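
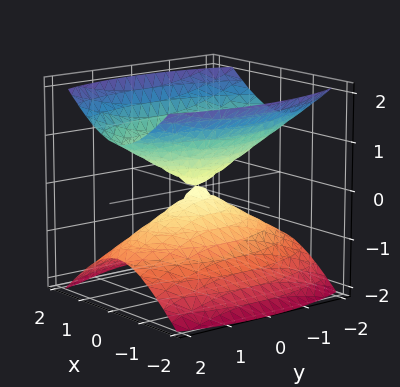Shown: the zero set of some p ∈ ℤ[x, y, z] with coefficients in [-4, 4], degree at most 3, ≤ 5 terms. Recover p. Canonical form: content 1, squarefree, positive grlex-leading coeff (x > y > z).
1. There are 2 components. Treating them together as one polynomial.
2. deg p = 2. A double cone through the origin; a quadric.
3. Symmetries: mirror symmetry z ↦ −z ⇒ only even powers of z; the x ↦ −x reflection is a symmetry, so x appears only in even powers; it's symmetric under y → −y, forcing even powers of y.
4. Reading off the gridlines: it meets the z-axis at z = 0 (among the integer gridlines); it crosses the x-axis at the gridline x = 0; it crosses the y-axis at the gridline y = 0.
5. Fitting integer coefficients to these (and the overall shape) gives p.

3*x^2 + y^2 - 3*z^2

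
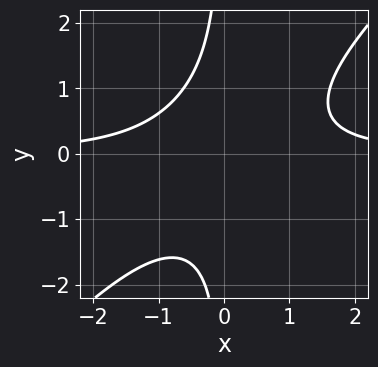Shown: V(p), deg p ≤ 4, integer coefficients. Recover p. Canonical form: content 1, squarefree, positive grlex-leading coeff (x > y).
x^2*y - x*y^2 - 1

1. deg p = 3. The shape is more complex than any degree-2 curve.
2. From the visible intercepts: it misses every integer gridline on the y-axis; the curve avoids every integer x-axis point in the box.
3. Together with the visible shape, these determine p as stated.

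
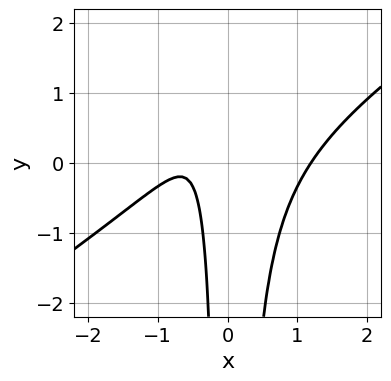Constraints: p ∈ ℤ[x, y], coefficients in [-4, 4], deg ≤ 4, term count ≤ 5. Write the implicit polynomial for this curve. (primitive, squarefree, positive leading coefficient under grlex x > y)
(a) The degree is 3 — a generic line meets the curve in up to 3 points.
(b) Checking where it meets the axes: the curve avoids every integer y-axis point in the box.
(c) The integer polynomial consistent with all of this is the stated p.

2*x^3 - 3*x^2*y - 2*x - 1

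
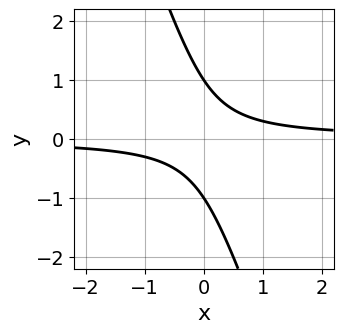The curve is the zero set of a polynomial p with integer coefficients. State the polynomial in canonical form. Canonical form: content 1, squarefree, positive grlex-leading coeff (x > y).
1. deg p = 2.
2. Against the integer gridlines: the y-axis gridline crossings are at y ∈ {-1, 1}; it misses every integer gridline on the x-axis.
3. Solving for integer coefficients yields p as stated.

3*x*y + y^2 - 1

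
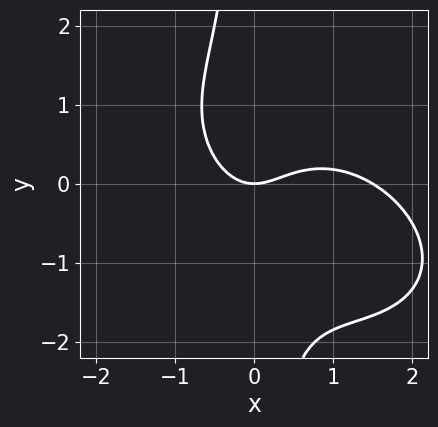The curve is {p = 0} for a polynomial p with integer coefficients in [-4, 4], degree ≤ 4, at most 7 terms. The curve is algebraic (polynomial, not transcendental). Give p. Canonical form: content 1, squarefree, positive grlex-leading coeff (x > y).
2*x^3 + 2*x^2*y + 3*x*y^2 - 3*x^2 + 3*y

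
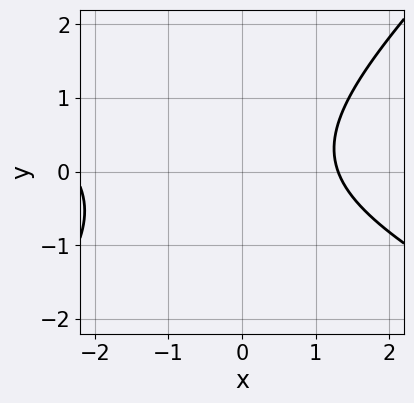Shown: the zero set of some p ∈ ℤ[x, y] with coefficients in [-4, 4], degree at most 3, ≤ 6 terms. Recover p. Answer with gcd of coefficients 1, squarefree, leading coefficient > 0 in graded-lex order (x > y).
x^2 + x*y - 2*y^2 + x - 3

deg p = 2. No degree-1 curve has this shape.
Against the integer gridlines: it misses every integer gridline on the y-axis.
The integer polynomial consistent with all of this is the stated p.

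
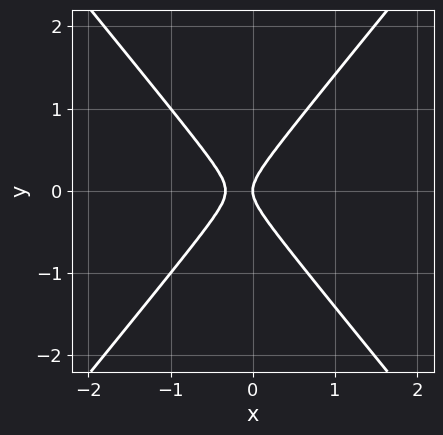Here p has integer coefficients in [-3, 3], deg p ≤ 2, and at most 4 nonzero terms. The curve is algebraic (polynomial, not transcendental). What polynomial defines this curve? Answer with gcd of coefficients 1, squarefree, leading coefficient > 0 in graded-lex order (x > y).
First, degree: the shape is more complex than any degree-1 curve, so deg p = 2.
Then, symmetries: mirror symmetry y ↦ −y ⇒ only even powers of y.
Next, observable constraints: one x-axis crossing is at x = 0; it meets the y-axis at y = 0 (among the integer gridlines).
Finally, the integer polynomial consistent with all of this is the stated p.

3*x^2 - 2*y^2 + x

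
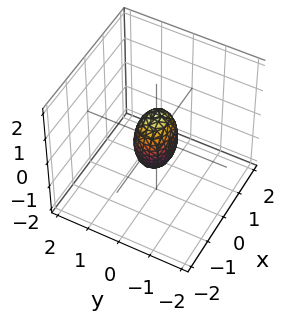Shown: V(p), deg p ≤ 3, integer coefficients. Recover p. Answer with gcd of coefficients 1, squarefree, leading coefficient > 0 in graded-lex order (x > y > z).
deg p = 2. Bounded and convex; a quadric.
Symmetries: the z ↦ −z reflection is a symmetry, so z appears only in even powers; the y ↦ −y reflection is a symmetry, so y appears only in even powers; mirror symmetry x ↦ −x ⇒ only even powers of x.
From the axis intercepts and sections: the z-axis gridline crossings are at z ∈ {-1, 1}.
These observations pin down the coefficients.

2*x^2 + 3*y^2 + z^2 - 1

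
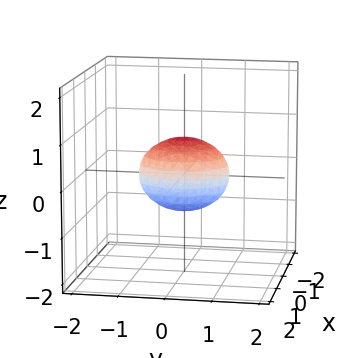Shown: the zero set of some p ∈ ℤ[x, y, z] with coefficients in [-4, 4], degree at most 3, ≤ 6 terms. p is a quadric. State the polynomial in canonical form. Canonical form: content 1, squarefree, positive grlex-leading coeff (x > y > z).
3*x^2 + 2*y^2 + 3*z^2 - 2

The degree is 2 — a closed, bounded, convex surface; a quadric.
Symmetries: the y ↦ −y reflection is a symmetry, so y appears only in even powers; the x ↦ −x reflection is a symmetry, so x appears only in even powers; mirror symmetry z ↦ −z ⇒ only even powers of z.
Observable constraints: among the integer gridlines, it crosses the y-axis at y ∈ {-1, 1}.
Solving for integer coefficients yields p as stated.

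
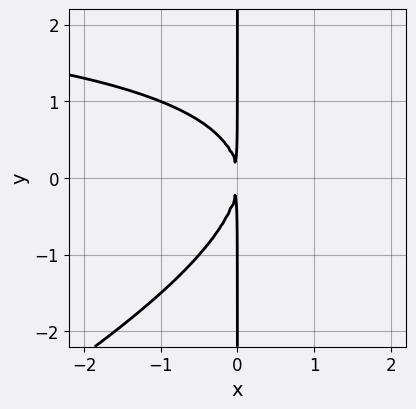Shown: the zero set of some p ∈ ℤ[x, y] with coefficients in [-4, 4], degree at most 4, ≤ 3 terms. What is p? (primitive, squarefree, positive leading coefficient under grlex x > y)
x^2*y - 2*x*y^2 - 3*x^2

(a) deg p = 3. No degree-2 curve has this shape.
(b) From the visible intercepts: every point of the y-axis in the box is on the curve.
(c) Putting this together gives p.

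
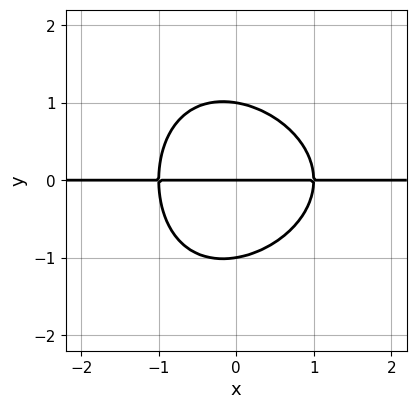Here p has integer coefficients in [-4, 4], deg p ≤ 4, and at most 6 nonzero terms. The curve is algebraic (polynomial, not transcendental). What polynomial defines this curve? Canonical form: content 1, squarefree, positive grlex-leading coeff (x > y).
First, degree: no degree-3 curve has this shape, so deg p = 4.
Next, reading off the gridlines: every point of the x-axis in the box is on the curve; the y-axis gridline crossings are at y ∈ {-1, 0, 1}.
Finally, the integer polynomial consistent with all of this is the stated p.

x*y^3 + 3*x^2*y + 3*y^3 - 3*y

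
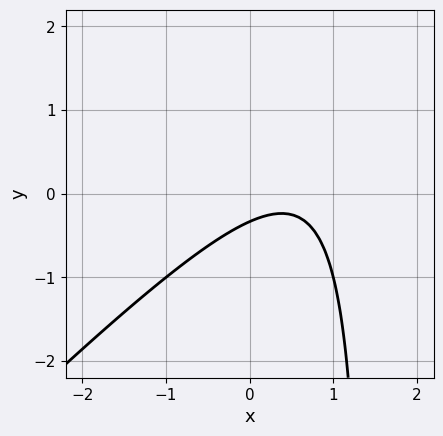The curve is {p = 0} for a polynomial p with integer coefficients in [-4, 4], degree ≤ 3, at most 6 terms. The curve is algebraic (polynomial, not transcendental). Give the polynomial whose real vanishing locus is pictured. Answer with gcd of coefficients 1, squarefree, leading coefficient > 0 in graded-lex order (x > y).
2*x^2 - 2*x*y - 2*x + 3*y + 1

First, degree: the shape is more complex than any degree-1 curve, so deg p = 2.
Next, observable constraints: no x-intercept at any integer in the box.
Finally, assembling these constraints gives the stated polynomial.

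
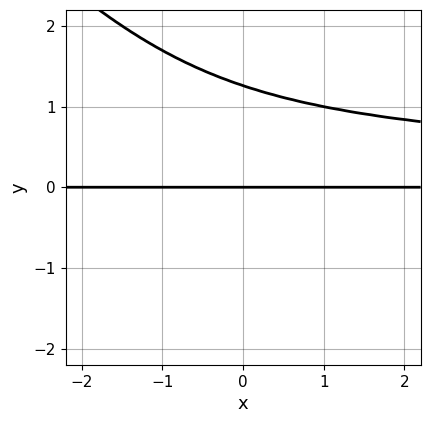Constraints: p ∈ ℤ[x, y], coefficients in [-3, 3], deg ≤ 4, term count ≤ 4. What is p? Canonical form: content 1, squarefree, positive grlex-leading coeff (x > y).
1. Degree: the shape is more complex than any degree-3 curve, so deg p = 4.
2. Reading off the gridlines: it meets the y-axis at y = 0 (among the integer gridlines); every point of the x-axis in the box is on the curve.
3. Assembling these constraints gives the stated polynomial.

x*y^3 + y^4 - 2*y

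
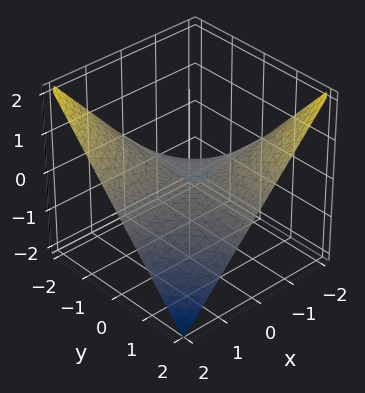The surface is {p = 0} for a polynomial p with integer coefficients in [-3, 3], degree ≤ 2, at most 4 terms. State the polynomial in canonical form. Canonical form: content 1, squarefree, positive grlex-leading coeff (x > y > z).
x*y + 2*z

First, deg p = 2. A saddle surface; a quadric.
Then, checking where it meets the axes: every point of the y-axis in the box is on the surface; it crosses the z-axis at the gridline z = 0.
Finally, solving for integer coefficients yields p as stated. Check: (1, 0, 0) on the x-axis lies on the surface, and p(1, 0, 0) = 0. ✓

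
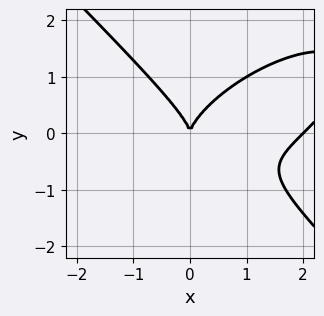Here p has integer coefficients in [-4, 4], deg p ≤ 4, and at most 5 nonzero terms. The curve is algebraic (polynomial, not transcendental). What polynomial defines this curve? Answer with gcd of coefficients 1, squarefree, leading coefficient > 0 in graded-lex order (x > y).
x^3 - x^2*y + 2*y^3 - 2*x^2

First, deg p = 3. No degree-2 curve has this shape.
Then, reading off the gridlines: it crosses the y-axis at the gridline y = 0; the x-axis gridline crossings are at x ∈ {0, 2}.
Finally, together with the visible shape, these determine p as stated.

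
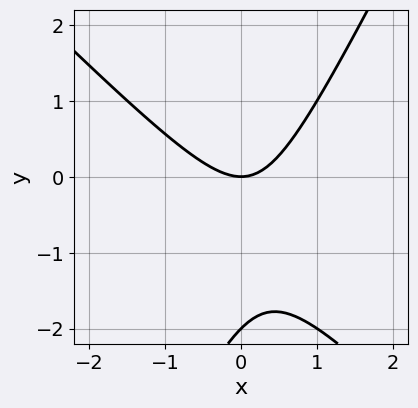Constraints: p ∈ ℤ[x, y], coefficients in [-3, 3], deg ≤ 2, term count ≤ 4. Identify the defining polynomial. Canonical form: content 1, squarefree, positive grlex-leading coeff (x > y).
2*x^2 + x*y - y^2 - 2*y

(a) Degree: a generic line meets the curve in up to 2 points, so deg p = 2.
(b) Against the integer gridlines: the y-axis gridline crossings are at y ∈ {-2, 0}; it meets the x-axis at x = 0 (among the integer gridlines).
(c) Fitting integer coefficients to these (and the overall shape) gives p.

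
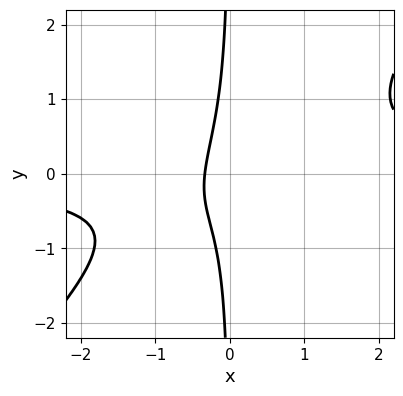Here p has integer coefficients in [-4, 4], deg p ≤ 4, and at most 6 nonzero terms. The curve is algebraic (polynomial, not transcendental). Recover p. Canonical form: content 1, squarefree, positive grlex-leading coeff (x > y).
1. deg p = 3. The shape is more complex than any degree-2 curve.
2. Reading off the gridlines: no y-intercept at any integer in the box.
3. Together with the visible shape, these determine p as stated.

3*x^2*y - 3*x*y^2 - 3*x - 1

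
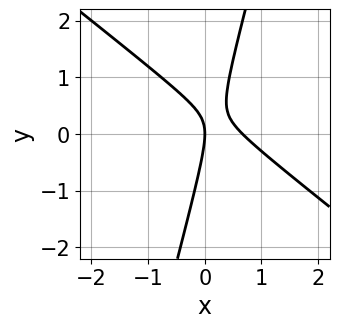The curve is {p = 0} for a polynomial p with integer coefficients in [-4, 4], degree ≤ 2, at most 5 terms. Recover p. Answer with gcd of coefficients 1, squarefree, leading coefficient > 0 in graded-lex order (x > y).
(a) The degree is 2 — no degree-1 curve has this shape.
(b) Against the integer gridlines: it meets the y-axis at y = 0 (among the integer gridlines); it crosses the x-axis at the gridline x = 0.
(c) Fitting integer coefficients to these (and the overall shape) gives p.

3*x^2 + 3*x*y - y^2 - 2*x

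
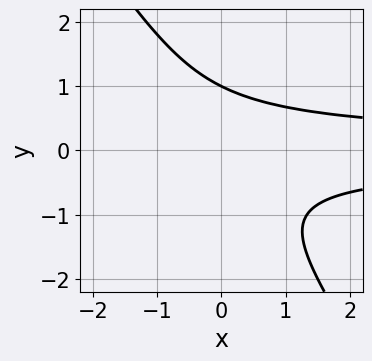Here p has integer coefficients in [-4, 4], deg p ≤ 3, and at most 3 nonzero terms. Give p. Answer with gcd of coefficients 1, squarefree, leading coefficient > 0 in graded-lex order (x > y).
(a) Degree: no degree-2 curve has this shape, so deg p = 3.
(b) Checking where it meets the axes: no x-intercept at any integer in the box; it meets the y-axis at y = 1 (among the integer gridlines).
(c) These observations pin down the coefficients.

3*x*y^2 + 2*y^3 - 2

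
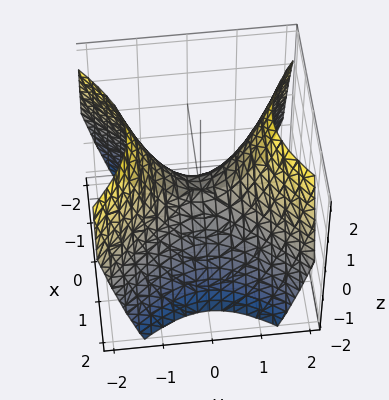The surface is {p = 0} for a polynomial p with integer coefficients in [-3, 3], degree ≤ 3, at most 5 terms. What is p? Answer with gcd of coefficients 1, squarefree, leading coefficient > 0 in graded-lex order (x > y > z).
x^2 - y^2 + z

The degree is 2 — a saddle surface; a quadric.
Symmetries: mirror symmetry x ↦ −x ⇒ only even powers of x; it's symmetric under y → −y, forcing even powers of y.
From the visible intercepts: one z-axis crossing is at z = 0; it crosses the x-axis at the gridline x = 0; it meets the y-axis at y = 0 (among the integer gridlines).
Matching integer coefficients to the picture gives p.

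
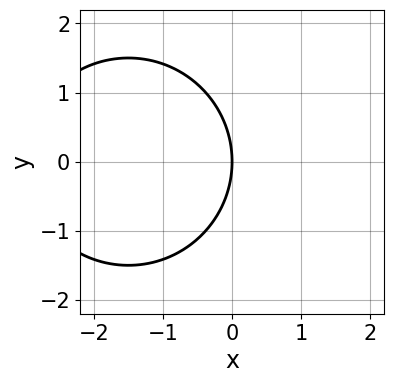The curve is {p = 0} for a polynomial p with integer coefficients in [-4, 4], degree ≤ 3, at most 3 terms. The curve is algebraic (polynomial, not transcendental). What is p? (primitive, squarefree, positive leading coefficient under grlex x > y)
First, deg p = 2. No degree-1 curve has this shape.
Next, symmetries: the y ↦ −y reflection is a symmetry, so y appears only in even powers.
Next, reading off the gridlines: one x-axis crossing is at x = 0; it crosses the y-axis at the gridline y = 0.
Finally, assembling these constraints gives the stated polynomial.

x^2 + y^2 + 3*x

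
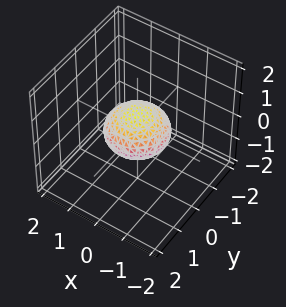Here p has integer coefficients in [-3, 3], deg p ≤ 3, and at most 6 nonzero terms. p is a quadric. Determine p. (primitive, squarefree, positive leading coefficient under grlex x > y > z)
x^2 + y^2 + 2*z^2 - 1

(a) deg p = 2.
(b) Symmetries: it's symmetric under z → −z, forcing even powers of z; the surface is invariant under rotation about z: p = q(x² + y², z).
(c) Observable constraints: the x-axis gridline crossings are at x ∈ {-1, 1}; a circular section at z = 0 has radius exactly 1; among the integer gridlines, it crosses the y-axis at y ∈ {-1, 1}.
(d) Putting this together gives p.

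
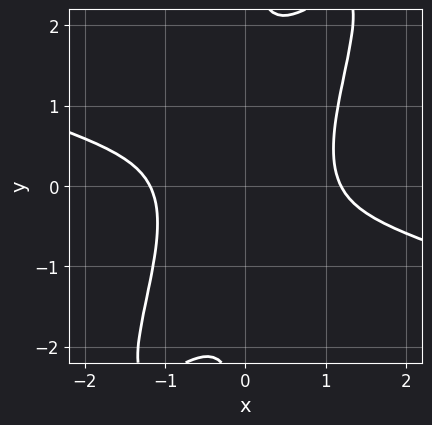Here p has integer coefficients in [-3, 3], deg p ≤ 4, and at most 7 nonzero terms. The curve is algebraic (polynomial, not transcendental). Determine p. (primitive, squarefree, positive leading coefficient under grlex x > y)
x^4 + 2*x^3*y - 3*x^2*y^2 + x*y^3 - 2

Degree: no degree-3 curve has this shape, so deg p = 4.
From the axis intercepts and sections: no y-intercept at any integer in the box.
These observations pin down the coefficients.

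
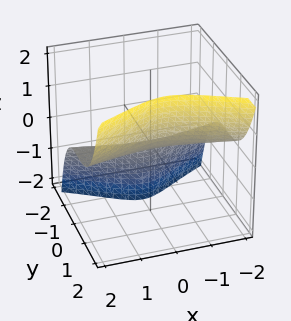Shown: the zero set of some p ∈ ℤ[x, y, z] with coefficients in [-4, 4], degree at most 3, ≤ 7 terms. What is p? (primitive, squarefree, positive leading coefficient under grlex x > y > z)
(a) The degree is 3 — a generic line meets the surface in up to 3 points.
(b) From the axis intercepts and sections: every point of the x-axis in the box is on the surface; it meets the z-axis at z = 0 (among the integer gridlines).
(c) These observations pin down the coefficients.

2*x^2*z - 3*y^3 + y^2 + y*z + z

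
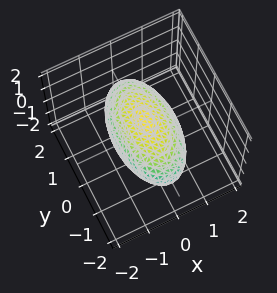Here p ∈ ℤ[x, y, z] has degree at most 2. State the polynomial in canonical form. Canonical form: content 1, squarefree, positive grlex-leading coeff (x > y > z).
3*x^2 + y^2 + 3*z^2 - 3

First, deg p = 2. A closed, bounded, convex surface; a quadric.
Then, symmetries: it's symmetric under z → −z, forcing even powers of z; the x ↦ −x reflection is a symmetry, so x appears only in even powers; it's symmetric under y → −y, forcing even powers of y.
Next, observable constraints: the x-axis gridline crossings are at x ∈ {-1, 1}; among the integer gridlines, it crosses the z-axis at z ∈ {-1, 1}.
Finally, matching integer coefficients to the picture gives p.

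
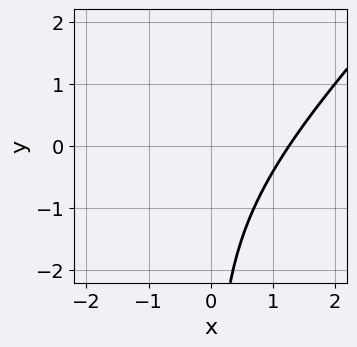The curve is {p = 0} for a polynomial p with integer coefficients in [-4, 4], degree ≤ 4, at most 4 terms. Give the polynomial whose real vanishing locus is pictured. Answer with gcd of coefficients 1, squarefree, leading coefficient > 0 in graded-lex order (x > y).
Degree: the shape is more complex than any degree-2 curve, so deg p = 3.
Observable constraints: no y-intercept at any integer in the box.
Putting this together gives p.

x^3 - 2*x^2*y + x*y^2 - 2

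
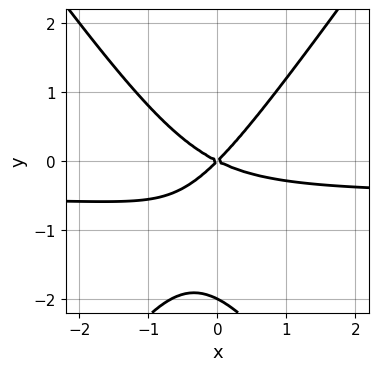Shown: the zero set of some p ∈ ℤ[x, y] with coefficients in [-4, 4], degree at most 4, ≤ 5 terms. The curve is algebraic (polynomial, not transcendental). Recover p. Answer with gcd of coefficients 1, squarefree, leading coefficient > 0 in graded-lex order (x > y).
First, degree: the shape is more complex than any degree-2 curve, so deg p = 3.
Then, reading off the gridlines: the y-axis gridline crossings are at y ∈ {-2, 0}; it meets the x-axis at x = 0 (among the integer gridlines).
Finally, putting this together gives p.

2*x^2*y - y^3 + x^2 + x*y - 2*y^2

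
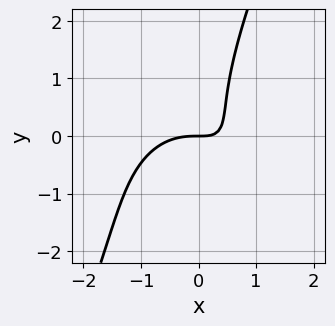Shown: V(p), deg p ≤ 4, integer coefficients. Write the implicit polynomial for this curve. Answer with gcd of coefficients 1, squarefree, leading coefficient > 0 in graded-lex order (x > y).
1. Degree: a generic line meets the curve in up to 3 points, so deg p = 3.
2. Reading off the gridlines: it meets the y-axis at y = 0 (among the integer gridlines); it meets the x-axis at x = 0 (among the integer gridlines).
3. Solving for integer coefficients yields p as stated.

2*x^3 + 2*x*y^2 - y^3 + 3*x*y - 2*y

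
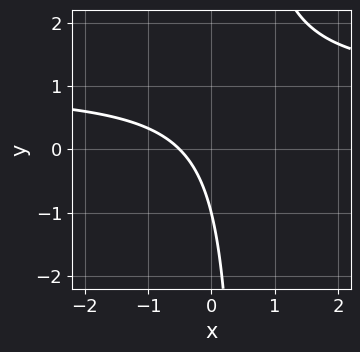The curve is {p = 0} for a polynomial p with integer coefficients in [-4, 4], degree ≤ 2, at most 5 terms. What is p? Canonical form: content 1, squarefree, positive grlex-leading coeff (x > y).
First, deg p = 2. The shape is more complex than any degree-1 curve.
Next, observable constraints: one y-axis crossing is at y = -1.
Finally, together with the visible shape, these determine p as stated.

2*x*y - 2*x - y - 1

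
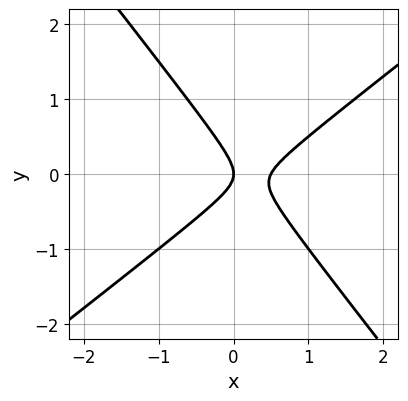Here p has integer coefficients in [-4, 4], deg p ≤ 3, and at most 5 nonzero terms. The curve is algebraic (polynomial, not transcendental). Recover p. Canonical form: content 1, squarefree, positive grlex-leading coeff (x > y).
1. The degree is 2 — a generic line meets the curve in up to 2 points.
2. Reading off the gridlines: it meets the y-axis at y = 0 (among the integer gridlines); one x-axis crossing is at x = 0.
3. These observations pin down the coefficients.

2*x^2 - x*y - 2*y^2 - x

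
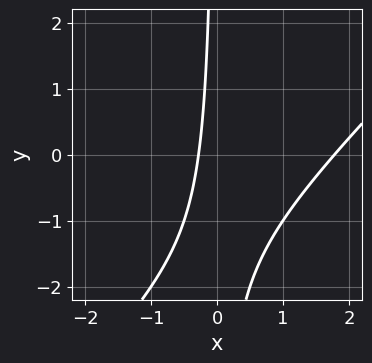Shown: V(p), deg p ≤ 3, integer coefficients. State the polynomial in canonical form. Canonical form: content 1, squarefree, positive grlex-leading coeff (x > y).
2*x^2 - 2*x*y - 3*x - 1

First, deg p = 2. A generic line meets the curve in up to 2 points.
Next, from the axis intercepts and sections: it misses every integer gridline on the y-axis.
Finally, together with the visible shape, these determine p as stated.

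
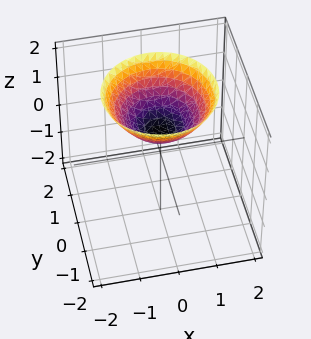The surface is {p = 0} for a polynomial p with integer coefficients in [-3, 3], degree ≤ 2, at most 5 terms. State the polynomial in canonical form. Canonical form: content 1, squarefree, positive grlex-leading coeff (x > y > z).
First, the degree is 2 — no degree-1 surface has this shape.
Then, symmetries: every cross-section ⟂ z is a circle, so x, y appear only via x² + y².
Next, observable constraints: it misses every integer gridline on the y-axis; no x-intercept at any integer in the box; a circular section at z = 2 has radius between 1 and 2.
Finally, the integer polynomial consistent with all of this is the stated p.

2*x^2 + 2*y^2 - 3*z + 2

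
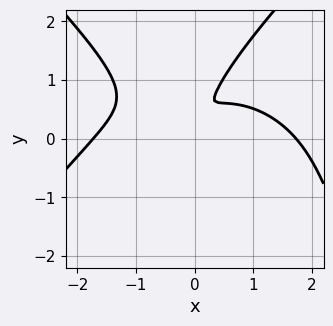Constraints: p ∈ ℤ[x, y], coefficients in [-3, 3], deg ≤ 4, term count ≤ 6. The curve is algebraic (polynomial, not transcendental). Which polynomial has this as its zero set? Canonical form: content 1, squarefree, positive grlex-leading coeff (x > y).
First, degree: the shape is more complex than any degree-3 curve, so deg p = 4.
Finally, solving for integer coefficients yields p as stated.

x^4 - y^4 + 3*x^2*y + 2*x*y^2 - 3*x^2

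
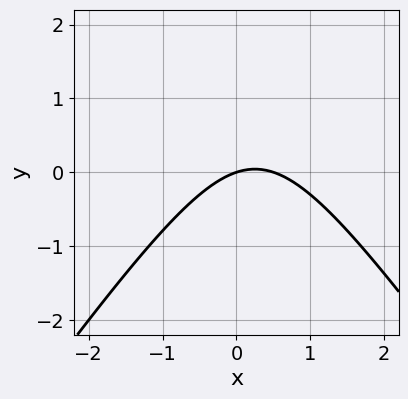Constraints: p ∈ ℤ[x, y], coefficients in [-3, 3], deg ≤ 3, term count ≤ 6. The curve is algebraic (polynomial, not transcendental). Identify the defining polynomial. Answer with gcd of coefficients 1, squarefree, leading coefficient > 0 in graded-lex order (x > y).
2*x^2 - y^2 - x + 3*y

First, degree: no degree-1 curve has this shape, so deg p = 2.
Then, reading off the gridlines: it crosses the y-axis at the gridline y = 0; one x-axis crossing is at x = 0.
Finally, fitting integer coefficients to these (and the overall shape) gives p.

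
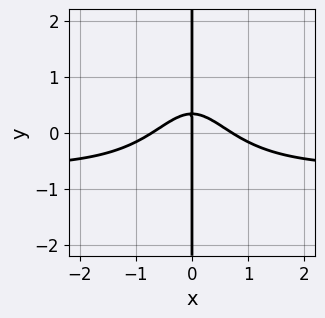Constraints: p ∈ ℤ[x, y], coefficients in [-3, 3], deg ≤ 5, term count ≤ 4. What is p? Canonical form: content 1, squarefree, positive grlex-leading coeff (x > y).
3*x^3*y + 2*x^3 + 3*x*y - x

(a) The degree is 4 — no degree-3 curve has this shape.
(b) From the axis intercepts and sections: every point of the y-axis in the box is on the curve; it meets the x-axis at x = 0 (among the integer gridlines).
(c) These observations pin down the coefficients.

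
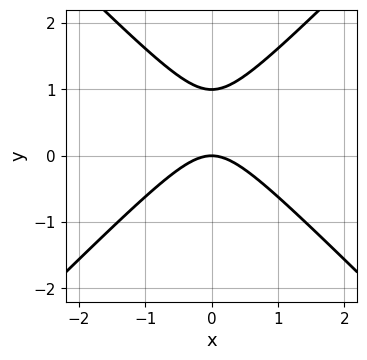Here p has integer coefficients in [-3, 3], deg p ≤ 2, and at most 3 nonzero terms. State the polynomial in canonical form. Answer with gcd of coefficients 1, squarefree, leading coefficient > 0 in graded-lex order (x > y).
(a) The degree is 2 — a generic line meets the curve in up to 2 points.
(b) Symmetries: mirror symmetry x ↦ −x ⇒ only even powers of x.
(c) From the axis intercepts and sections: the y-axis gridline crossings are at y ∈ {0, 1}; it crosses the x-axis at the gridline x = 0.
(d) These observations pin down the coefficients.

x^2 - y^2 + y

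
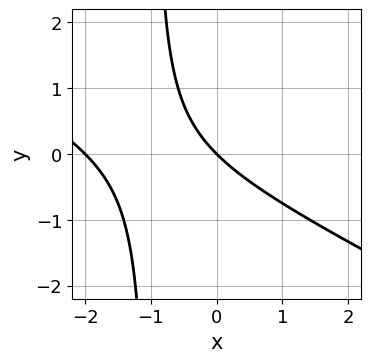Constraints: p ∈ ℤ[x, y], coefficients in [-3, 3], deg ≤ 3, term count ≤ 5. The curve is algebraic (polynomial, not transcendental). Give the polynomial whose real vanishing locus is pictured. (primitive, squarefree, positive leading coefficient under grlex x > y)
First, the degree is 2 — no degree-1 curve has this shape.
Then, checking where it meets the axes: the x-axis gridline crossings are at x ∈ {-2, 0}; it meets the y-axis at y = 0 (among the integer gridlines).
Finally, solving for integer coefficients yields p as stated.

x^2 + 2*x*y + 2*x + 2*y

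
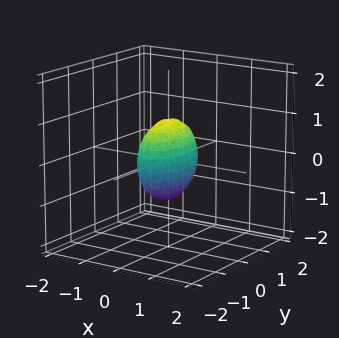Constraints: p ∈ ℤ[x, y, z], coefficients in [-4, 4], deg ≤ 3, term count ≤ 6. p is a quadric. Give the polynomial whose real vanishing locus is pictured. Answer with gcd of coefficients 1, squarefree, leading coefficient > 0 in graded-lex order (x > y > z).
3*x^2 + y^2 + z^2 - 1

(a) Degree: bounded and convex; a quadric, so deg p = 2.
(b) Symmetries: mirror symmetry z ↦ −z ⇒ only even powers of z; it's symmetric under y → −y, forcing even powers of y; mirror symmetry x ↦ −x ⇒ only even powers of x.
(c) Against the integer gridlines: the y-axis gridline crossings are at y ∈ {-1, 1}; the z-axis gridline crossings are at z ∈ {-1, 1}.
(d) Assembling these constraints gives the stated polynomial.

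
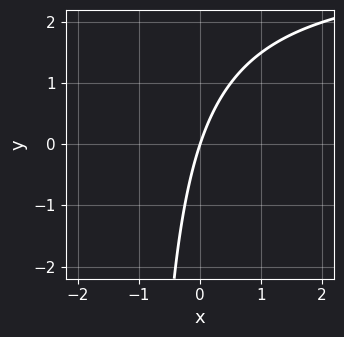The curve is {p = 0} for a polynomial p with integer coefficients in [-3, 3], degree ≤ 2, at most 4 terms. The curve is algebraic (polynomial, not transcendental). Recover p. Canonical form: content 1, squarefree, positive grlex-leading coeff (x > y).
x*y - 3*x + y

deg p = 2.
Observable constraints: one y-axis crossing is at y = 0; one x-axis crossing is at x = 0.
Putting this together gives p.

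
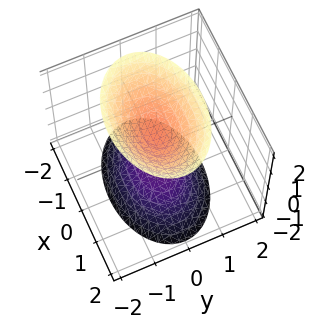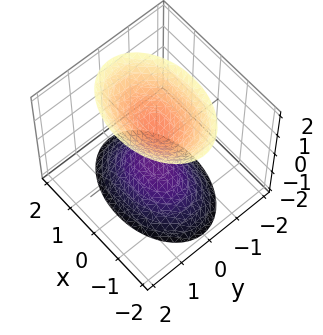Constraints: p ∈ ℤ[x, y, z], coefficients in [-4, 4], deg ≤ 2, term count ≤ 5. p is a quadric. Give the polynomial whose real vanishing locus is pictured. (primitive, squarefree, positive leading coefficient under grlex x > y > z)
x^2 + 2*y^2 - z^2 + 1

(a) The picture has 2 separate pieces. Treating them together as one polynomial.
(b) deg p = 2. Two separate bowl-shaped sheets opening away from each other; a quadric.
(c) Symmetries: it's symmetric under x → −x, forcing even powers of x; the z ↦ −z reflection is a symmetry, so z appears only in even powers; it's symmetric under y → −y, forcing even powers of y.
(d) From the visible intercepts: no x-intercept at any integer in the box; the z-axis gridline crossings are at z ∈ {-1, 1}.
(e) The integer polynomial consistent with all of this is the stated p.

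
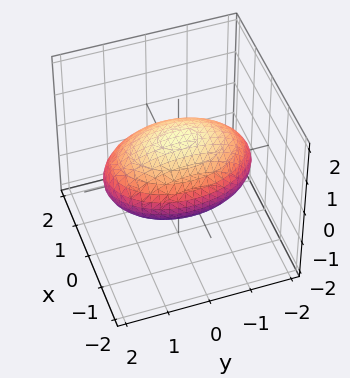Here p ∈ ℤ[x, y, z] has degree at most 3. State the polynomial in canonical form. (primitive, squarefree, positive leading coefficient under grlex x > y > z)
2*x^2 + y^2 + 3*z^2 - 3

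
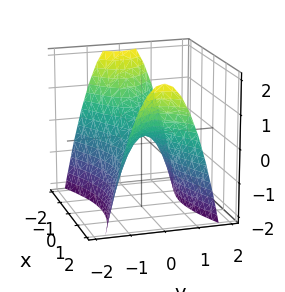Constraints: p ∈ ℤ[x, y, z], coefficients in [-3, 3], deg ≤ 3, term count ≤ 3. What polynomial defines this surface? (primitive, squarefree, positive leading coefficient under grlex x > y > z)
x^2 - 3*y^2 - 2*z

The degree is 2 — a saddle surface; a quadric.
Symmetries: it's symmetric under y → −y, forcing even powers of y; it's symmetric under x → −x, forcing even powers of x.
Against the integer gridlines: it meets the x-axis at x = 0 (among the integer gridlines); it meets the y-axis at y = 0 (among the integer gridlines); it crosses the z-axis at the gridline z = 0.
Solving for integer coefficients yields p as stated.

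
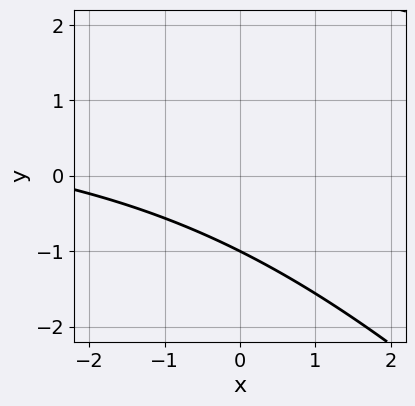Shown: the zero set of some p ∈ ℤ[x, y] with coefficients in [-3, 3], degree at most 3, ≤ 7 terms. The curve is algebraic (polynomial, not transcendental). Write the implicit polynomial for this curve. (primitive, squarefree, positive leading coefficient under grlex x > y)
First, degree: a generic line meets the curve in up to 2 points, so deg p = 2.
Next, checking where it meets the axes: it misses every integer gridline on the x-axis; it crosses the y-axis at the gridline y = -1.
Finally, the integer polynomial consistent with all of this is the stated p.

x*y + y^2 - x - 2*y - 3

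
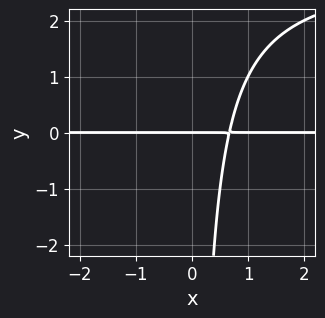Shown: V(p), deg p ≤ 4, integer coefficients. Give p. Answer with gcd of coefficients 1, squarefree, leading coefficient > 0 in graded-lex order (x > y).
1. The degree is 3 — a generic line meets the curve in up to 3 points.
2. Observable constraints: it meets the y-axis at y = 0 (among the integer gridlines); the visible x-axis segment lies entirely on the curve.
3. Putting this together gives p.

x*y^2 - 3*x*y + 2*y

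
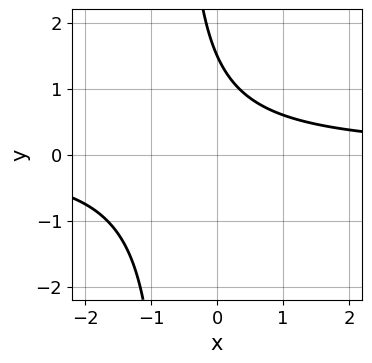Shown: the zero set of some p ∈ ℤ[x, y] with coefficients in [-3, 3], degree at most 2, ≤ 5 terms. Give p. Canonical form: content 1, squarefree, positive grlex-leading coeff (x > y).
The degree is 2 — the shape is more complex than any degree-1 curve.
From the axis intercepts and sections: no x-intercept at any integer in the box.
Solving for integer coefficients yields p as stated.

3*x*y + 2*y - 3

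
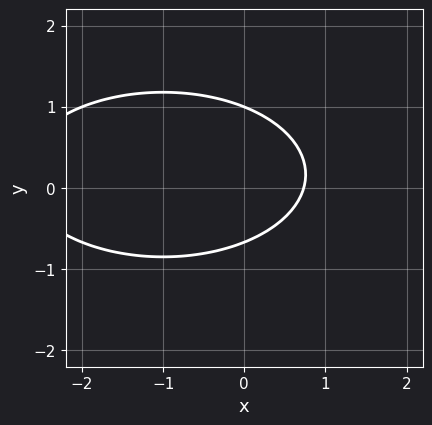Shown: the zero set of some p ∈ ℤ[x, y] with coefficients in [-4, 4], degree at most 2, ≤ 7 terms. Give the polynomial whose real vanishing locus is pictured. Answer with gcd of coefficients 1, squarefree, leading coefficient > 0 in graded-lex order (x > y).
x^2 + 3*y^2 + 2*x - y - 2

(a) deg p = 2. No degree-1 curve has this shape.
(b) Against the integer gridlines: one y-axis crossing is at y = 1.
(c) Assembling these constraints gives the stated polynomial.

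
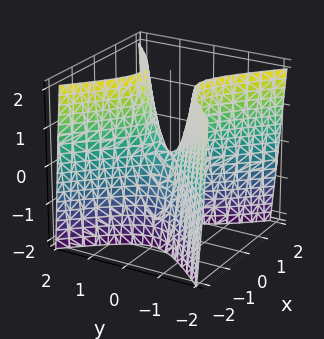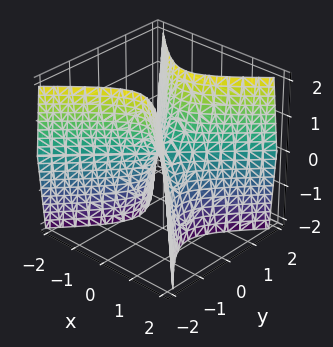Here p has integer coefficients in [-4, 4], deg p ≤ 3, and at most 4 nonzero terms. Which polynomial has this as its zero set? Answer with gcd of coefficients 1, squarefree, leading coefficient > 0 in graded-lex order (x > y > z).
1. The degree is 2 — a saddle surface; a quadric.
2. Symmetries: the y ↦ −y reflection is a symmetry, so y appears only in even powers; mirror symmetry x ↦ −x ⇒ only even powers of x.
3. From the axis intercepts and sections: one x-axis crossing is at x = 0; one y-axis crossing is at y = 0; one z-axis crossing is at z = 0.
4. Solving for integer coefficients yields p as stated.

3*x^2 - 3*y^2 + z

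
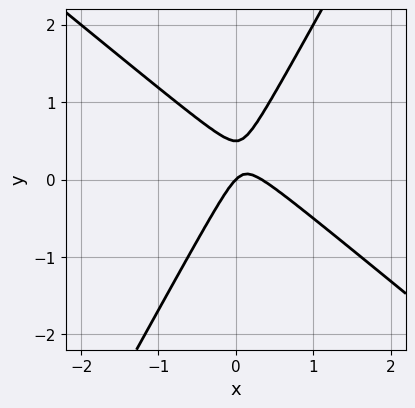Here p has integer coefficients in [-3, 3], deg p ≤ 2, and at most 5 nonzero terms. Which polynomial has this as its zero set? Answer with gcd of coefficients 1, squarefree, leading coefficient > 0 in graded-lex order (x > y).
The degree is 2 — the shape is more complex than any degree-1 curve.
Observable constraints: one x-axis crossing is at x = 0; it crosses the y-axis at the gridline y = 0.
Assembling these constraints gives the stated polynomial.

3*x^2 + 2*x*y - 2*y^2 - x + y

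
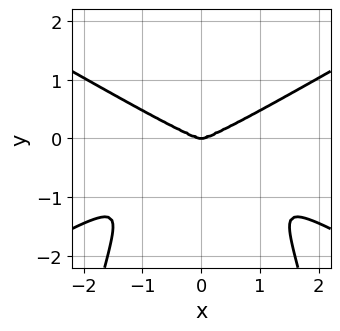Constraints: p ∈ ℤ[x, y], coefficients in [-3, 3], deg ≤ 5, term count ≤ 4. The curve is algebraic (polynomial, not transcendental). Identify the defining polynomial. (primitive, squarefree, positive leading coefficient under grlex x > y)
x^4 - 3*x^2*y^2 - 3*y^3

First, degree: no degree-3 curve has this shape, so deg p = 4.
Then, symmetries: the x ↦ −x reflection is a symmetry, so x appears only in even powers.
Then, observable constraints: one x-axis crossing is at x = 0; it crosses the y-axis at the gridline y = 0.
Finally, fitting integer coefficients to these (and the overall shape) gives p.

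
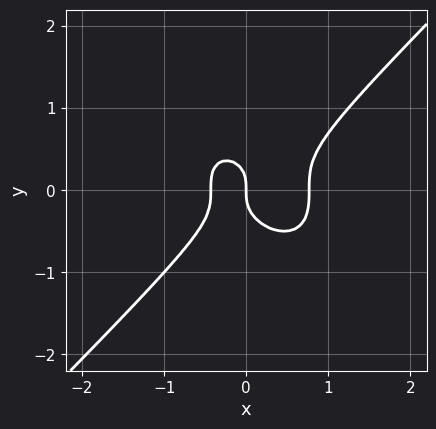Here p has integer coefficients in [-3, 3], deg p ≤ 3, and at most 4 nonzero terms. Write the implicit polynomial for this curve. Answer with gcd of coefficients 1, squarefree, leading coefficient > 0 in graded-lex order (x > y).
Degree: a generic line meets the curve in up to 3 points, so deg p = 3.
Checking where it meets the axes: it meets the x-axis at x = 0 (among the integer gridlines); it crosses the y-axis at the gridline y = 0.
Solving for integer coefficients yields p as stated.

3*x^3 - 3*y^3 - x^2 - x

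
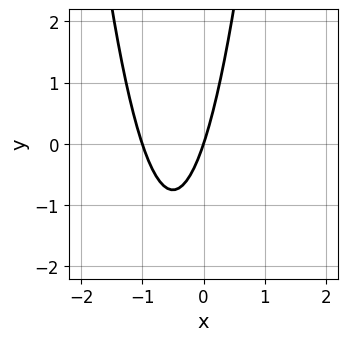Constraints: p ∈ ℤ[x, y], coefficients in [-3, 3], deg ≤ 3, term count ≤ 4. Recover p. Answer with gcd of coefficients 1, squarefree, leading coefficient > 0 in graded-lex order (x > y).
First, deg p = 2.
Then, observable constraints: the x-axis gridline crossings are at x ∈ {-1, 0}; one y-axis crossing is at y = 0.
Finally, the integer polynomial consistent with all of this is the stated p.

3*x^2 + 3*x - y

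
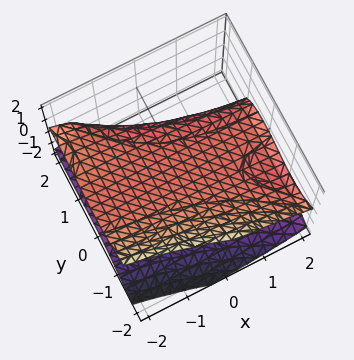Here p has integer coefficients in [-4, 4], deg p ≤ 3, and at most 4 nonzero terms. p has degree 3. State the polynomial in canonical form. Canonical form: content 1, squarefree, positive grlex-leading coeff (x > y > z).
deg p = 3.
Against the integer gridlines: the surface avoids every integer x-axis point in the box.
Fitting integer coefficients to these (and the overall shape) gives p.

x*y^2 + y^3 + 3*z^2 - 2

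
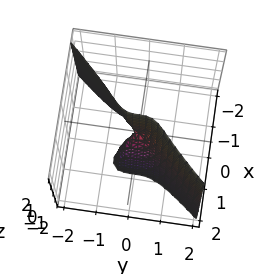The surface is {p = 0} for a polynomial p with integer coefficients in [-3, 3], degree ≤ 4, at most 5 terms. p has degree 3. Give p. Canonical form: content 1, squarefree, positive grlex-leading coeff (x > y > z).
Degree: the shape is more complex than any degree-2 surface, so deg p = 3.
From the axis intercepts and sections: it meets the x-axis at x = 0 (among the integer gridlines); it crosses the y-axis at the gridline y = 0; the visible z-axis segment lies entirely on the surface.
Putting this together gives p.

3*x^3 - 2*y^3 + x*z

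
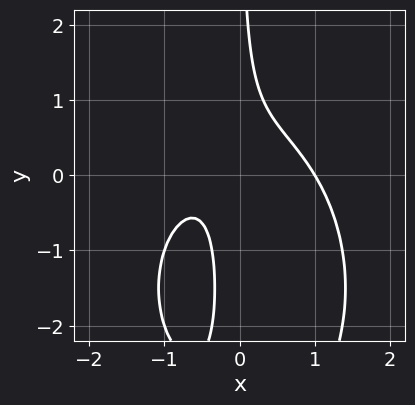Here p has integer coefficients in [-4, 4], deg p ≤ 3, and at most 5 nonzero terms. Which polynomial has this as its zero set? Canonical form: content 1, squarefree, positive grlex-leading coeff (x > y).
The degree is 3 — the shape is more complex than any degree-2 curve.
From the visible intercepts: it meets the x-axis at x = 1 (among the integer gridlines); it misses every integer gridline on the y-axis.
These observations pin down the coefficients.

2*x^3 + x*y^2 + 3*x*y - x - 1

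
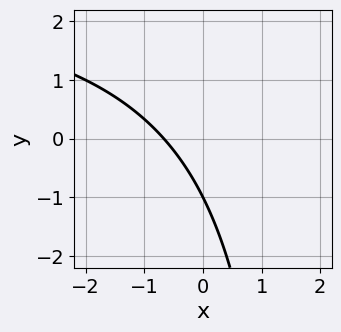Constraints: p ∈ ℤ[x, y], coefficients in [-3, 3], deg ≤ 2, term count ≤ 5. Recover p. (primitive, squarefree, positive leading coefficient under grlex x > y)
First, degree: the shape is more complex than any degree-1 curve, so deg p = 2.
Next, from the axis intercepts and sections: one y-axis crossing is at y = -1.
Finally, fitting integer coefficients to these (and the overall shape) gives p.

x*y - 3*x - 2*y - 2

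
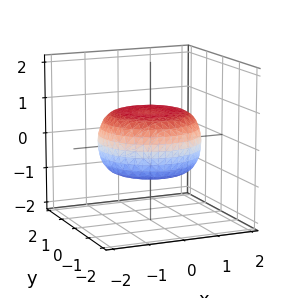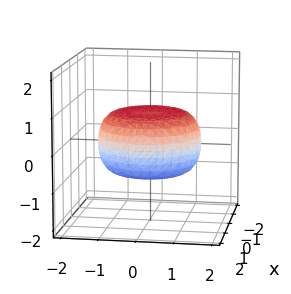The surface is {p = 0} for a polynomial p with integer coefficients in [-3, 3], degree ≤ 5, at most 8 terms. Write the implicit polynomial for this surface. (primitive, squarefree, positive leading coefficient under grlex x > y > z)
x^4 + 2*x^2*y^2 + y^4 - x^2 - y^2 + 3*z^2 - 2

First, degree: the shape is more complex than any degree-3 surface, so deg p = 4.
Then, symmetries: rotational symmetry about the z-axis ⇒ p depends on x, y only through x² + y².
Next, against the integer gridlines: a circular section at z = 0 has radius between 1 and 2.
Finally, together with the visible shape, these determine p as stated.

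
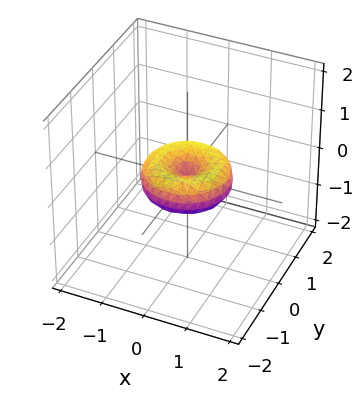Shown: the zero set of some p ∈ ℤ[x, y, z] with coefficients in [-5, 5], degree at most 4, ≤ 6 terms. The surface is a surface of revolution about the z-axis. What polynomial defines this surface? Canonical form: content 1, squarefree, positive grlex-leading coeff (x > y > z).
2*x^4 + 4*x^2*y^2 + 2*y^4 - 2*x^2 - 2*y^2 + 3*z^2

First, degree: the shape is more complex than any degree-3 surface, so deg p = 4.
Next, symmetries: the z-axis is an axis of rotation, so x and y enter only as x² + y².
Then, reading off the gridlines: a circular section at z = 0 has radius exactly 1; the x-axis gridline crossings are at x ∈ {-1, 0, 1}.
Finally, these observations pin down the coefficients. Check: (0, -1, 0) on the y-axis lies on the surface, and p(0, -1, 0) = 0. ✓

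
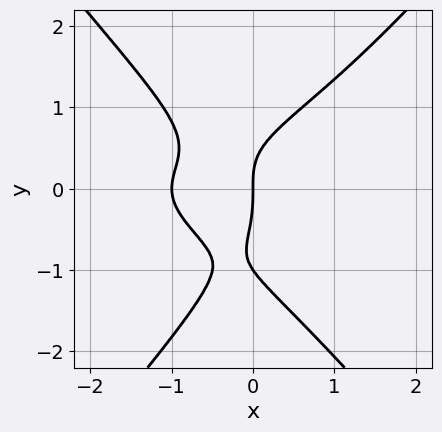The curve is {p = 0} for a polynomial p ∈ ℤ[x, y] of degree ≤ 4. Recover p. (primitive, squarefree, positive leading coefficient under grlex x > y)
(a) Degree: the shape is more complex than any degree-3 curve, so deg p = 4.
(b) Against the integer gridlines: among the integer gridlines, it crosses the y-axis at y ∈ {-1, 0}; the x-axis gridline crossings are at x ∈ {-1, 0}.
(c) The integer polynomial consistent with all of this is the stated p.

3*x^2*y^2 - 2*y^4 - 2*y^3 + 3*x^2 + 3*x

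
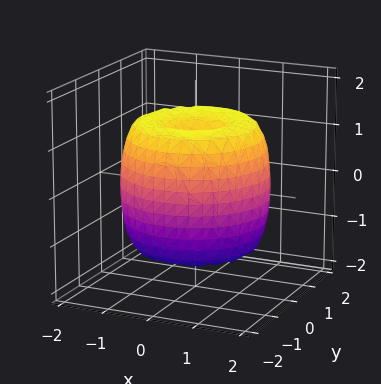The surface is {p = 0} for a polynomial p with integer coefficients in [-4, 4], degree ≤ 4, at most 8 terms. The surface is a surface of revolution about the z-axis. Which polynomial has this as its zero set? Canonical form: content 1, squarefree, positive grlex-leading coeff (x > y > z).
deg p = 4.
Symmetries: the z-axis is an axis of rotation, so x and y enter only as x² + y².
Checking where it meets the axes: a circular section at z = -1 has radius between 1 and 2; among the integer gridlines, it crosses the z-axis at z ∈ {-1, 1}.
These observations pin down the coefficients.

x^4 + 2*x^2*y^2 + y^4 - 2*x^2 - 2*y^2 + z^2 - 1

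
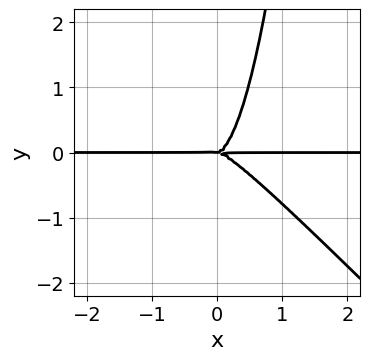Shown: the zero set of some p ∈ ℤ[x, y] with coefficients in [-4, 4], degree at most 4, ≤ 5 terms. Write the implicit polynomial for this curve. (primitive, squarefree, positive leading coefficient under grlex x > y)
3*x^3*y + 3*x^2*y^2 - y^3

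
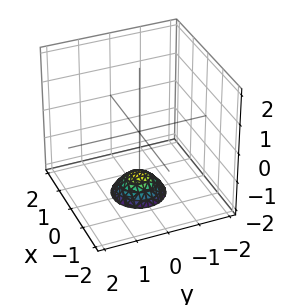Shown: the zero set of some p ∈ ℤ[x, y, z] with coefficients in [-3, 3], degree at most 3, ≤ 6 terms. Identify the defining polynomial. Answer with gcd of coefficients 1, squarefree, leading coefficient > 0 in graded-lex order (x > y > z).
The degree is 2 — a generic line meets the surface in up to 2 points.
Symmetries: every cross-section ⟂ z is a circle, so x, y appear only via x² + y².
Against the integer gridlines: the surface avoids every integer x-axis point in the box; a circular section at z = -2 has radius between 0 and 1; it misses every integer gridline on the y-axis.
These observations pin down the coefficients.

2*x^2 + 2*y^2 + 2*z + 3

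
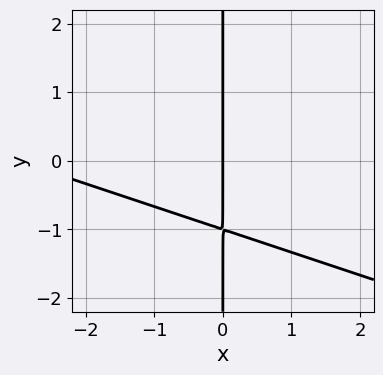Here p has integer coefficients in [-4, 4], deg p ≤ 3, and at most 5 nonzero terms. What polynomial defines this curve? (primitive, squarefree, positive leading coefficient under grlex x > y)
First, the degree is 2 — a generic line meets the curve in up to 2 points.
Next, reading off the gridlines: every point of the y-axis in the box is on the curve; it crosses the x-axis at the gridline x = 0.
Finally, solving for integer coefficients yields p as stated.

x^2 + 3*x*y + 3*x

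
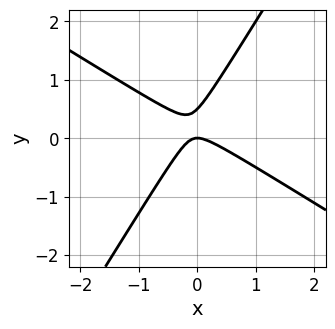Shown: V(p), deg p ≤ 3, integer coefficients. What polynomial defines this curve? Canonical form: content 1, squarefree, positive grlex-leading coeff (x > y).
2*x^2 + 2*x*y - 2*y^2 + y

First, deg p = 2. The shape is more complex than any degree-1 curve.
Then, from the axis intercepts and sections: it meets the y-axis at y = 0 (among the integer gridlines); it meets the x-axis at x = 0 (among the integer gridlines).
Finally, these observations pin down the coefficients.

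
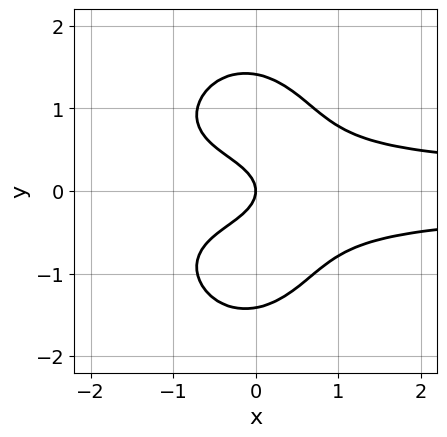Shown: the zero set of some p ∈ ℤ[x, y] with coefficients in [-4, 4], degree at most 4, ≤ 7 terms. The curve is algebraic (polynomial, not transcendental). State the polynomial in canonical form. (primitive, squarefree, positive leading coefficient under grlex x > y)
2*x^2*y^2 + y^4 + x*y^2 - 2*y^2 - x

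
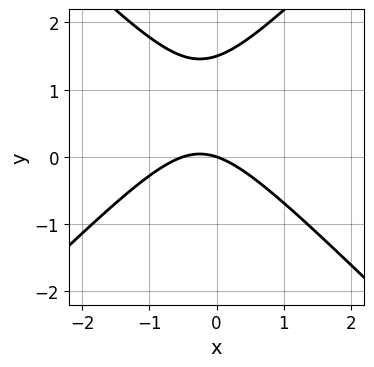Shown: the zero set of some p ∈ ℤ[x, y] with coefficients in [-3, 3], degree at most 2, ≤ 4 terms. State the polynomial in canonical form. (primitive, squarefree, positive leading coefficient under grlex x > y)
(a) The degree is 2 — no degree-1 curve has this shape.
(b) Reading off the gridlines: one x-axis crossing is at x = 0; one y-axis crossing is at y = 0.
(c) Putting this together gives p.

2*x^2 - 2*y^2 + x + 3*y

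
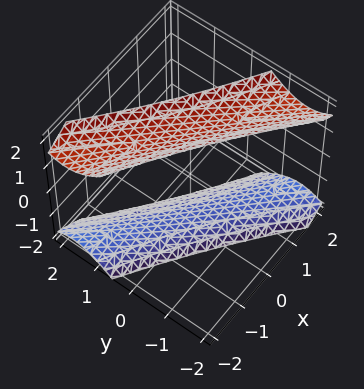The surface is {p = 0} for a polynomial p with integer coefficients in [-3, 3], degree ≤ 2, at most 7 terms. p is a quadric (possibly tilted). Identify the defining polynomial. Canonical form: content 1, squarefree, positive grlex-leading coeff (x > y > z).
x^2 + 3*x*y + 2*y^2 - z^2 + 3

(a) I count 2 distinct pieces. They look like related sheets of one shape, so recover p as a whole.
(b) deg p = 2. A generic line meets the surface in up to 2 points.
(c) Checking where it meets the axes: the surface avoids every integer x-axis point in the box; no y-intercept at any integer in the box.
(d) Fitting integer coefficients to these (and the overall shape) gives p.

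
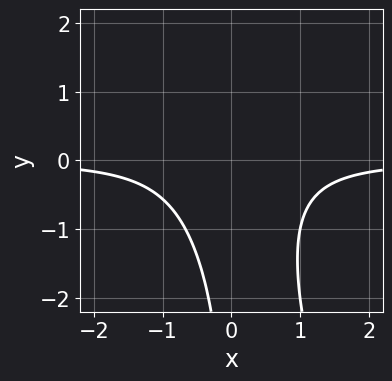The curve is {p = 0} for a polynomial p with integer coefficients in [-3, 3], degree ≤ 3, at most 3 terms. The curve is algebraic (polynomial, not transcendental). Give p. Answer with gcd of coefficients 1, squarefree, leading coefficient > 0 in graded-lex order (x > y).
(a) deg p = 3.
(b) Against the integer gridlines: it misses every integer gridline on the y-axis; it misses every integer gridline on the x-axis.
(c) These observations pin down the coefficients.

3*x^2*y + x*y^2 + 2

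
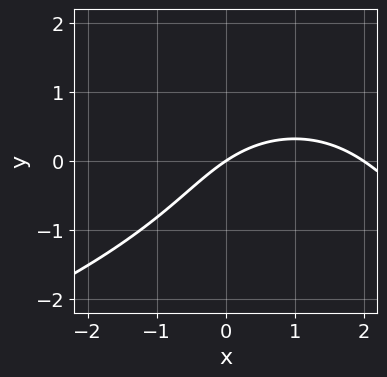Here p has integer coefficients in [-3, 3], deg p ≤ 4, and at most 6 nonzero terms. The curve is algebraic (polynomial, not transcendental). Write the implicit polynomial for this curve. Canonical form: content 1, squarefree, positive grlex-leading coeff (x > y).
y^3 + x^2 - 2*x + 3*y

1. Degree: the shape is more complex than any degree-2 curve, so deg p = 3.
2. Observable constraints: one y-axis crossing is at y = 0; the x-axis gridline crossings are at x ∈ {0, 2}.
3. Putting this together gives p.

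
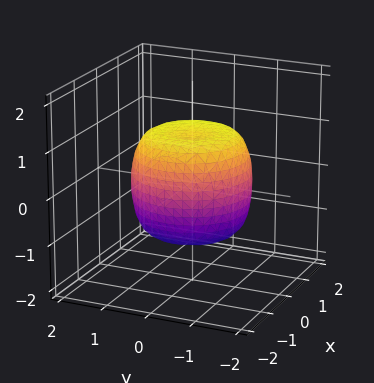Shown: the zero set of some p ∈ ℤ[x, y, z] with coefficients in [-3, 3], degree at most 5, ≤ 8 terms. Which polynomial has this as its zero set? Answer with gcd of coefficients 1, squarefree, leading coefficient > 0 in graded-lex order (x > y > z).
x^4 + 2*x^2*y^2 + y^4 - x^2 - y^2 + z^2 - 1

1. The degree is 4 — a generic line meets the surface in up to 4 points.
2. Symmetry: every cross-section ⟂ z is a circle, so x, y appear only via x² + y².
3. Checking where it meets the axes: among the integer gridlines, it crosses the z-axis at z ∈ {-1, 1}; a circular section at z = 1 has radius exactly 1.
4. Solving for integer coefficients yields p as stated.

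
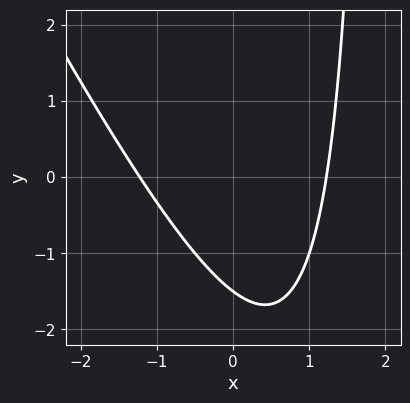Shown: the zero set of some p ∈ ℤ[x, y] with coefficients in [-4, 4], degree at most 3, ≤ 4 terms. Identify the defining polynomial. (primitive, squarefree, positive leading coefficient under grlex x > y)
1. Degree: no degree-1 curve has this shape, so deg p = 2.
2. Solving for integer coefficients yields p as stated.

2*x^2 + x*y - 2*y - 3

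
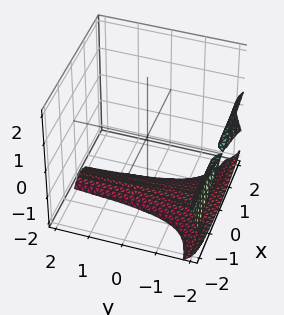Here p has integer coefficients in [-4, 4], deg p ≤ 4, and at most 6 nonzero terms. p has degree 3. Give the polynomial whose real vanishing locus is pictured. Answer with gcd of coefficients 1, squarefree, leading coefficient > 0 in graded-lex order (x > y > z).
x^2*y + z^3 + 2*x^2 + 2*z^2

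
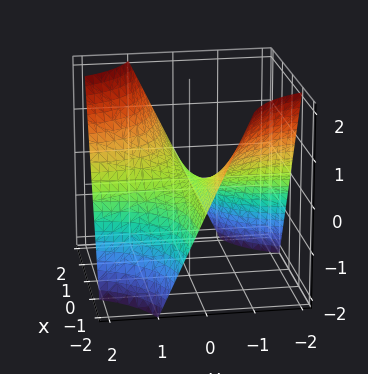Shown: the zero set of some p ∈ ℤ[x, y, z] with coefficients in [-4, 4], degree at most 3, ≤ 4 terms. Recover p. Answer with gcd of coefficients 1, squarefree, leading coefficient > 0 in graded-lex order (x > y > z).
x*y - z

First, the degree is 2 — a saddle surface; a quadric.
Then, reading off the gridlines: every point of the x-axis in the box is on the surface; the visible y-axis segment lies entirely on the surface.
Finally, solving for integer coefficients yields p as stated.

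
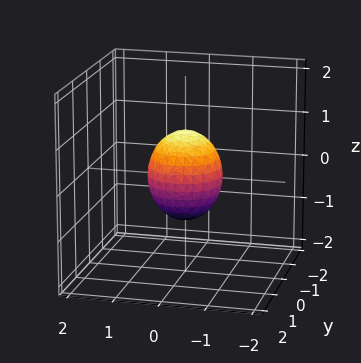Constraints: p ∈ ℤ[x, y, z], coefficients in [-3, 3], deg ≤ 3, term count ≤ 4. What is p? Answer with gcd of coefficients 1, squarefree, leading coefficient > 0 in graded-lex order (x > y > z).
3*x^2 + 3*y^2 + 2*z^2 - 2

(a) The degree is 2 — the shape is more complex than any degree-1 surface.
(b) By symmetry, every cross-section ⟂ z is a circle, so x, y appear only via x² + y².
(c) From the visible intercepts: the z-axis gridline crossings are at z ∈ {-1, 1}; a circular section at z = 0 has radius between 0 and 1.
(d) Matching integer coefficients to the picture gives p.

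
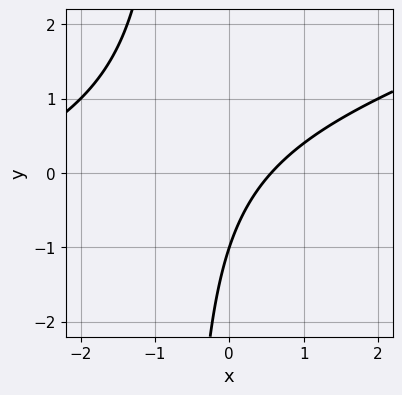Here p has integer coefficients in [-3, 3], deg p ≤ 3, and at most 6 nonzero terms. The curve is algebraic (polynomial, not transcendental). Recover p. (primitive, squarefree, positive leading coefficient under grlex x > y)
x^2 - 3*x*y + 3*x - 2*y - 2

First, the degree is 2 — no degree-1 curve has this shape.
Next, observable constraints: it meets the y-axis at y = -1 (among the integer gridlines).
Finally, the integer polynomial consistent with all of this is the stated p.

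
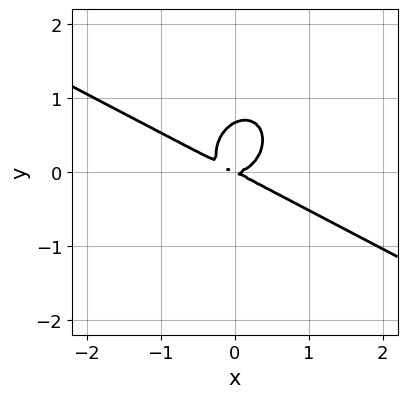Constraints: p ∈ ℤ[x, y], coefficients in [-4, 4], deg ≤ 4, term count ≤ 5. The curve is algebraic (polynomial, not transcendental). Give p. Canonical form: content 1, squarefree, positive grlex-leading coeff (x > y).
2*x^3 + 3*x^2*y + 3*y^3 - x*y - 2*y^2

(a) The degree is 3 — no degree-2 curve has this shape.
(b) From the axis intercepts and sections: it crosses the y-axis at the gridline y = 0; it meets the x-axis at x = 0 (among the integer gridlines).
(c) The integer polynomial consistent with all of this is the stated p.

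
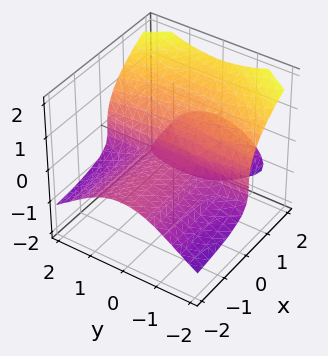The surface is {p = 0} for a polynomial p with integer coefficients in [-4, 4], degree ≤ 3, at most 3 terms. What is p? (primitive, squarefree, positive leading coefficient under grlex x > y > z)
1. The picture has 2 separate pieces. They look like related sheets of one shape, so recover p as a whole.
2. The degree is 3 — a generic line meets the surface in up to 3 points.
3. Against the integer gridlines: it crosses the z-axis at the gridline z = 0; the visible x-axis segment lies entirely on the surface; every point of the y-axis in the box is on the surface.
4. Assembling these constraints gives the stated polynomial.

x*y^2 - 2*z^3 + 3*x*z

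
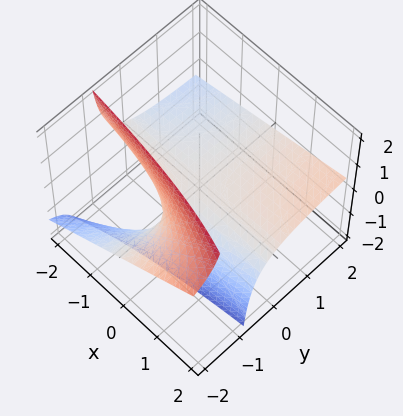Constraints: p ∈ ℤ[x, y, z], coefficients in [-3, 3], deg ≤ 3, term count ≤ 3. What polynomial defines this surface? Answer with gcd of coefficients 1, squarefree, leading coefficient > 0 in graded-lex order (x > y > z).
x*y - 3*y*z - 3*z

(a) deg p = 2.
(b) From the visible intercepts: one z-axis crossing is at z = 0; every point of the y-axis in the box is on the surface.
(c) These observations pin down the coefficients.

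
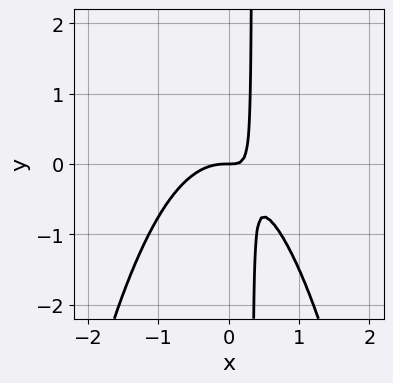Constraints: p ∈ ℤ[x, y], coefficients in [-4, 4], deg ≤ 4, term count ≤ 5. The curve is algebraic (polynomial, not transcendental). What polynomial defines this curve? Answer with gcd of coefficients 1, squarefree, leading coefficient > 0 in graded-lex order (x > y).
First, deg p = 3. No degree-2 curve has this shape.
Next, observable constraints: it meets the y-axis at y = 0 (among the integer gridlines); it meets the x-axis at x = 0 (among the integer gridlines).
Finally, the integer polynomial consistent with all of this is the stated p.

3*x^3 + 3*x*y - y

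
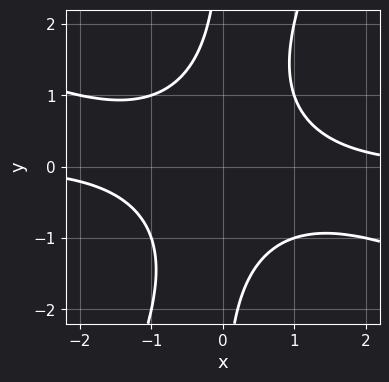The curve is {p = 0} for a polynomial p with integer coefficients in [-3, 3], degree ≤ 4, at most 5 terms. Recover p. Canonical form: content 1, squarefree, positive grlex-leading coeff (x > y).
Degree: a generic line meets the curve in up to 4 points, so deg p = 4.
Reading off the gridlines: it misses every integer gridline on the y-axis; the curve avoids every integer x-axis point in the box.
Fitting integer coefficients to these (and the overall shape) gives p.

x^3*y + 2*x^2*y^2 - x*y^3 - 2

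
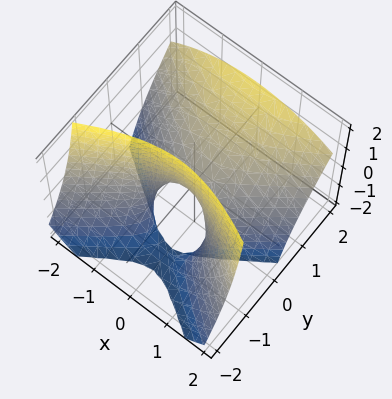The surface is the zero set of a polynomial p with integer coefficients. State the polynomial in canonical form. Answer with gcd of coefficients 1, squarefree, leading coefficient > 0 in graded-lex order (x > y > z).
The degree is 2 — no degree-1 surface has this shape.
Checking where it meets the axes: it crosses the y-axis at the gridline y = 0; it meets the x-axis at x = 0 (among the integer gridlines); it crosses the z-axis at the gridline z = 0.
Fitting integer coefficients to these (and the overall shape) gives p.

x^2 - 2*y^2 + 2*y*z + z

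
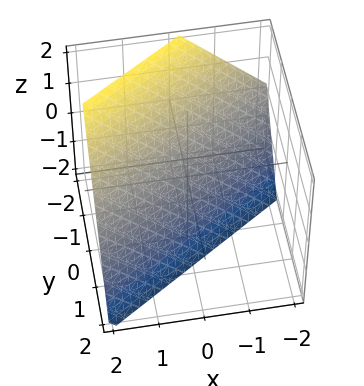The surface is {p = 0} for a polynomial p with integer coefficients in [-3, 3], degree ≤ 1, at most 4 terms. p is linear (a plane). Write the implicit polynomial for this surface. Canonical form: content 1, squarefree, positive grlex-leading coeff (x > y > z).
2*x - 3*y - 2*z - 2

1. Degree: the surface is flat (a plane), so deg p = 1.
2. Observable constraints: it crosses the z-axis at the gridline z = -1; it crosses the x-axis at the gridline x = 1.
3. Assembling these constraints gives the stated polynomial.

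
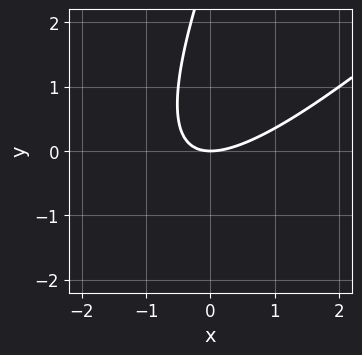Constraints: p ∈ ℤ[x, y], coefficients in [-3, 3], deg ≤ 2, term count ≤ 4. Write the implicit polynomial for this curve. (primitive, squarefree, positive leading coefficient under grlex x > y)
2*x^2 - 3*x*y + y^2 - 3*y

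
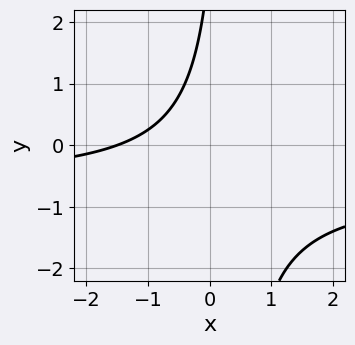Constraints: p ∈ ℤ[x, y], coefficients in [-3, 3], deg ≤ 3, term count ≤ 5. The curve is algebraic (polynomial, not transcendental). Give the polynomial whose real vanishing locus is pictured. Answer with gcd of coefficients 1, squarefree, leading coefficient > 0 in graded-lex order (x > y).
3*x*y + 2*x - y + 3

1. Degree: the shape is more complex than any degree-1 curve, so deg p = 2.
2. Observable constraints: the curve avoids every integer y-axis point in the box.
3. Fitting integer coefficients to these (and the overall shape) gives p.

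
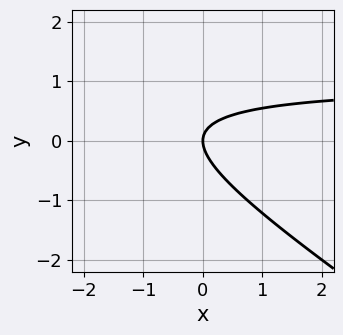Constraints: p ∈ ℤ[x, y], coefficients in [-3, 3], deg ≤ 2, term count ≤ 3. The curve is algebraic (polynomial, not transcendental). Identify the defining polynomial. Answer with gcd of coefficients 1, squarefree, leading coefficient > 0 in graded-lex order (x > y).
(a) Degree: the shape is more complex than any degree-1 curve, so deg p = 2.
(b) Reading off the gridlines: it crosses the x-axis at the gridline x = 0; one y-axis crossing is at y = 0.
(c) Matching integer coefficients to the picture gives p.

2*x*y + 3*y^2 - 2*x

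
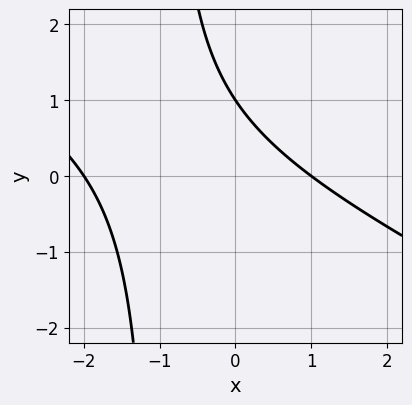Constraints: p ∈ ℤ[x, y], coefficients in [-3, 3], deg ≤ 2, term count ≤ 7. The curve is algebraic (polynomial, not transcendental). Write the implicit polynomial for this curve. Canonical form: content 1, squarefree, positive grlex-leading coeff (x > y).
The degree is 2 — a generic line meets the curve in up to 2 points.
Observable constraints: it crosses the y-axis at the gridline y = 1; among the integer gridlines, it crosses the x-axis at x ∈ {-2, 1}.
Together with the visible shape, these determine p as stated.

x^2 + 2*x*y + x + 2*y - 2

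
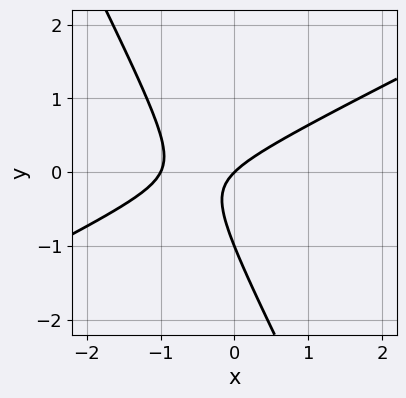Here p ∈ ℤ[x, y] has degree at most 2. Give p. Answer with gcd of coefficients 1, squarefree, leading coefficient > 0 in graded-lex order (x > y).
First, degree: the shape is more complex than any degree-1 curve, so deg p = 2.
Then, checking where it meets the axes: the x-axis gridline crossings are at x ∈ {-1, 0}; among the integer gridlines, it crosses the y-axis at y ∈ {-1, 0}.
Finally, assembling these constraints gives the stated polynomial.

2*x^2 - 3*x*y - 2*y^2 + 2*x - 2*y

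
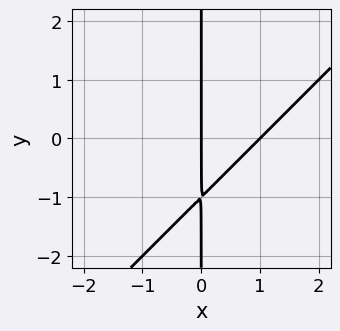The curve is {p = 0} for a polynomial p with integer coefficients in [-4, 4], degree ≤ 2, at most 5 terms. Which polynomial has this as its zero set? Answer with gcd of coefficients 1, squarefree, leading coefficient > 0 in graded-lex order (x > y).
x^2 - x*y - x

First, deg p = 2. No degree-1 curve has this shape.
Next, against the integer gridlines: among the integer gridlines, it crosses the x-axis at x ∈ {0, 1}; the visible y-axis segment lies entirely on the curve.
Finally, matching integer coefficients to the picture gives p.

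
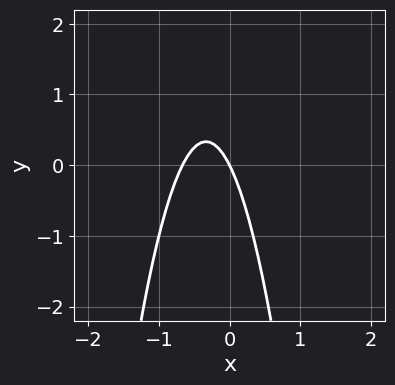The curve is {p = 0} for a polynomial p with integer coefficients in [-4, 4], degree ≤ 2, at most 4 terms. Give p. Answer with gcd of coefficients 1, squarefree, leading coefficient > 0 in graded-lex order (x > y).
3*x^2 + 2*x + y

1. The degree is 2 — a generic line meets the curve in up to 2 points.
2. Checking where it meets the axes: it meets the x-axis at x = 0 (among the integer gridlines); it meets the y-axis at y = 0 (among the integer gridlines).
3. Assembling these constraints gives the stated polynomial.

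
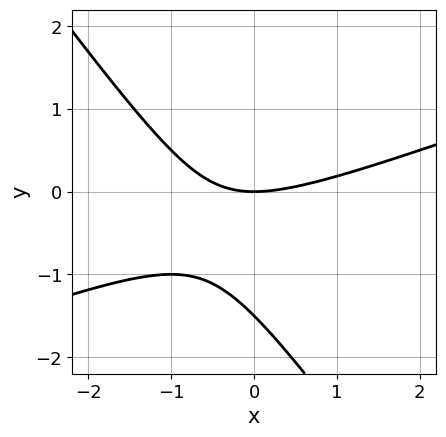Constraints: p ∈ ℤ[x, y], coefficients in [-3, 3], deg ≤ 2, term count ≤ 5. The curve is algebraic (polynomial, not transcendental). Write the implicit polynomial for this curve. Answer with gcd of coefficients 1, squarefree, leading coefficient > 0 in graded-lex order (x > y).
x^2 - 2*x*y - 2*y^2 - 3*y

(a) The degree is 2 — no degree-1 curve has this shape.
(b) Checking where it meets the axes: one y-axis crossing is at y = 0; one x-axis crossing is at x = 0.
(c) Fitting integer coefficients to these (and the overall shape) gives p.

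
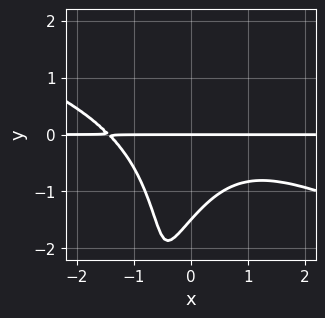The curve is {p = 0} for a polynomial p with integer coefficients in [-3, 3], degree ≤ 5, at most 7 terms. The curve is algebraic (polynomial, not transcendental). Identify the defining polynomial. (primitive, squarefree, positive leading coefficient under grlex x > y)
Degree: a generic line meets the curve in up to 4 points, so deg p = 4.
From the axis intercepts and sections: the visible x-axis segment lies entirely on the curve; one y-axis crossing is at y = 0.
These observations pin down the coefficients.

x^3*y + 2*x^2*y^2 - x*y^3 + 2*y^2 + 3*y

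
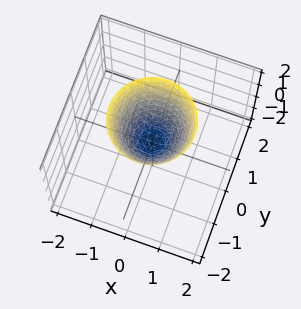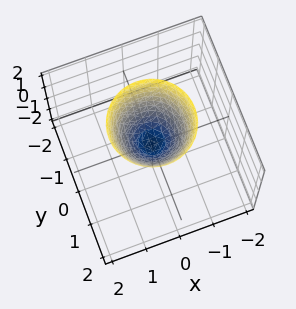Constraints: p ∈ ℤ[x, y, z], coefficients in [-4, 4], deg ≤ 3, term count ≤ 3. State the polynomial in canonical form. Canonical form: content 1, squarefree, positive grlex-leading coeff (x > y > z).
The degree is 2 — a paraboloid; a quadric.
By symmetry, every cross-section ⟂ z is a circle, so x, y appear only via x² + y².
Observable constraints: it meets the z-axis at z = 0 (among the integer gridlines); a circular section at z = 1 has radius between 0 and 1.
Putting this together gives p.

3*x^2 + 3*y^2 - 2*z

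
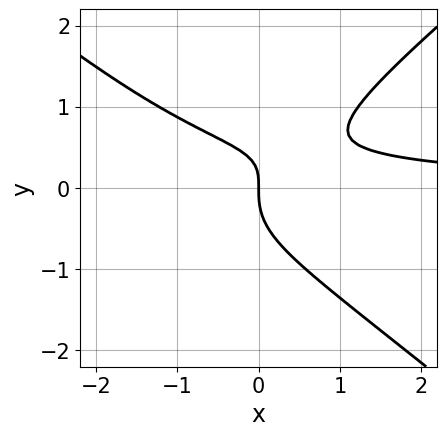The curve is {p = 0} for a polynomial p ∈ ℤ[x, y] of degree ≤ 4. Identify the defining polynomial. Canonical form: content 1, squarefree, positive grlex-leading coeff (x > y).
2*x^2*y - 3*y^3 + 2*x*y - 2*x

(a) The degree is 3 — no degree-2 curve has this shape.
(b) From the visible intercepts: one y-axis crossing is at y = 0; it crosses the x-axis at the gridline x = 0.
(c) The integer polynomial consistent with all of this is the stated p.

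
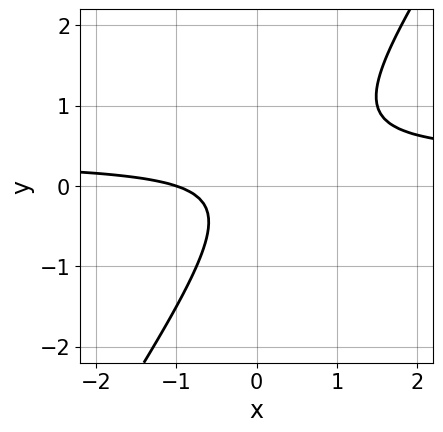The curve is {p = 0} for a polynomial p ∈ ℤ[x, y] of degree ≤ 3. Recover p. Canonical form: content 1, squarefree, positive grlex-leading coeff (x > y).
3*x*y - 2*y^2 - x - 1

deg p = 2. No degree-1 curve has this shape.
Checking where it meets the axes: the curve avoids every integer y-axis point in the box; one x-axis crossing is at x = -1.
Putting this together gives p.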